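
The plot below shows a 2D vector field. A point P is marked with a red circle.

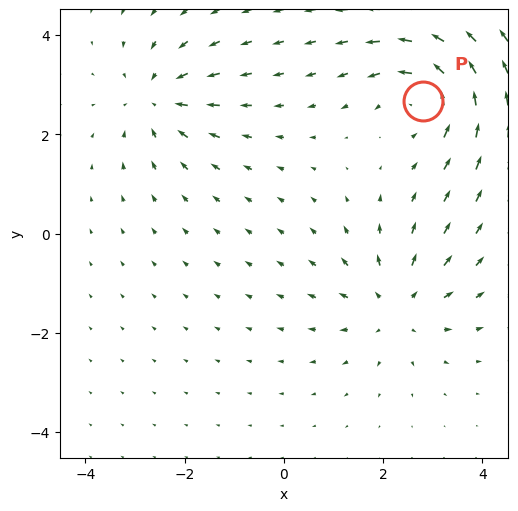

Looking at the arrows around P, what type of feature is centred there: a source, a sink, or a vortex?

At P (2.8, 2.7) the arrows circulate counterclockwise. Divergence ≈0, curl about +5 — near-zero divergence with nonzero curl is a vortex.

vortex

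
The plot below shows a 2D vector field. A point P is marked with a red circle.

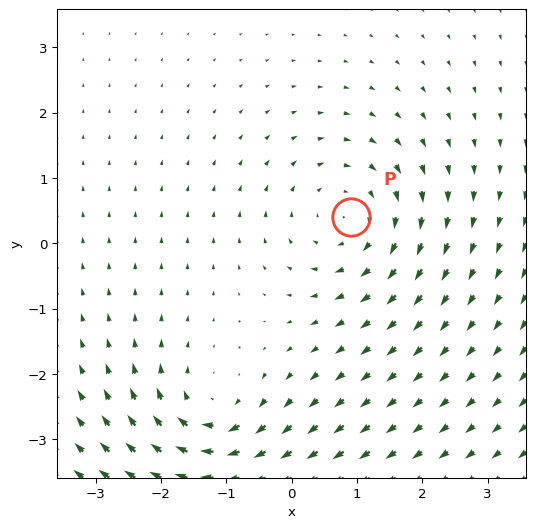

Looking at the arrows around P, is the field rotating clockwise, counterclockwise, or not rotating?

clockwise

Near P at (0.9, 0.4) the arrows circulate clockwise. The curl (z-component) there is about -3; negative curl means clockwise rotation.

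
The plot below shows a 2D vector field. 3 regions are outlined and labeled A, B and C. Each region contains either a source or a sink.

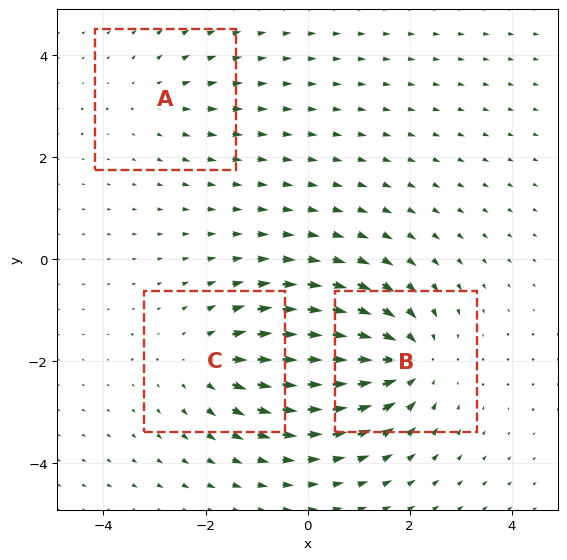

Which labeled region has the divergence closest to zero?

A

Divergence at each region's feature centre — A: about +2, B: about -5, C: about +3. Region A is closest to zero.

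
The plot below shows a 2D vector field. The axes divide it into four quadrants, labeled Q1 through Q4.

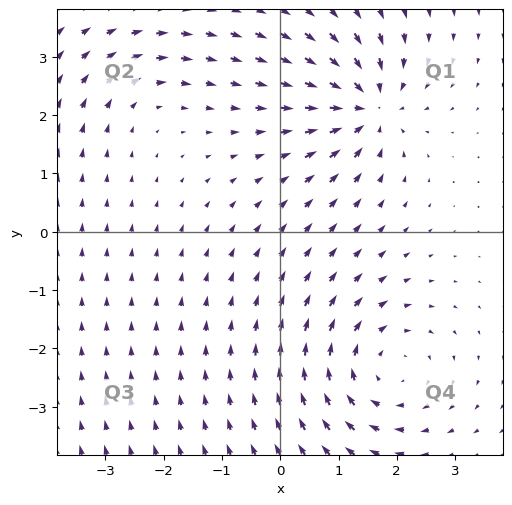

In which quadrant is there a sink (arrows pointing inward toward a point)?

The sink sits at approximately (1.5, 2.1), which lies in quadrant Q1. The divergence there is about -6, negative as expected for a sink.

Q1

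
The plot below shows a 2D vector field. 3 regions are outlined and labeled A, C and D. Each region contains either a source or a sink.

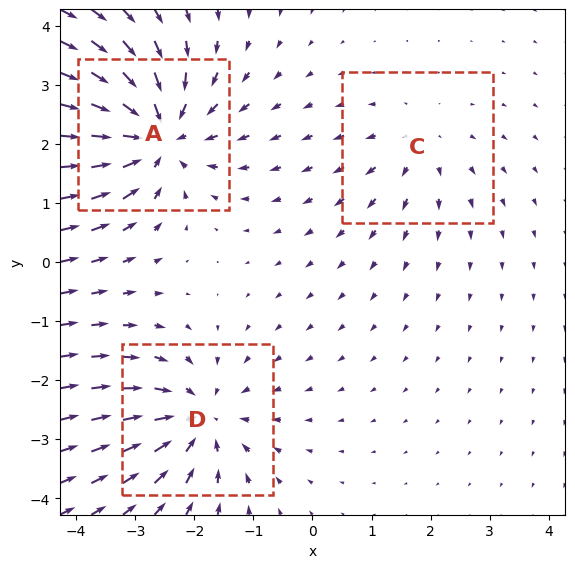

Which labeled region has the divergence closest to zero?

C

Divergence at each region's feature centre — A: about -5, C: about +2, D: about -4. Region C is closest to zero.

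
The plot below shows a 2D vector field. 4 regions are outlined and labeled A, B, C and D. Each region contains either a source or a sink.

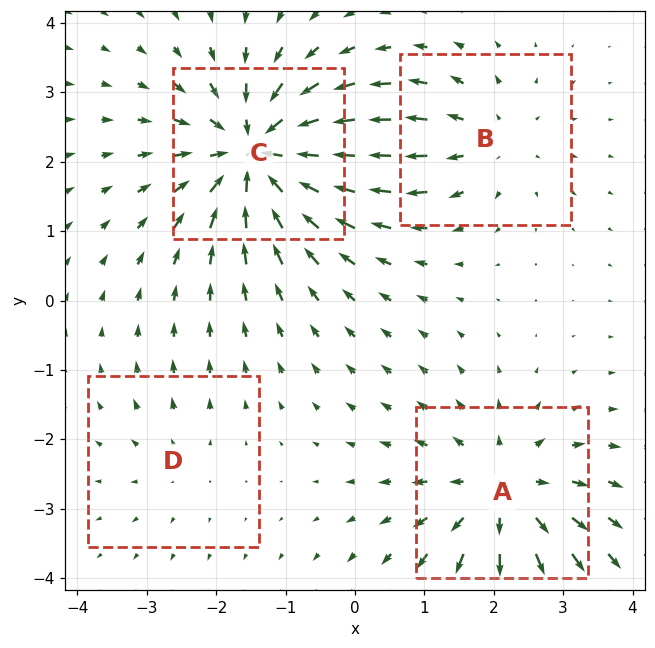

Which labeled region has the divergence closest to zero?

D

Divergence at each region's feature centre — A: about +5, B: about +4, C: about -7, D: about +2. Region D is closest to zero.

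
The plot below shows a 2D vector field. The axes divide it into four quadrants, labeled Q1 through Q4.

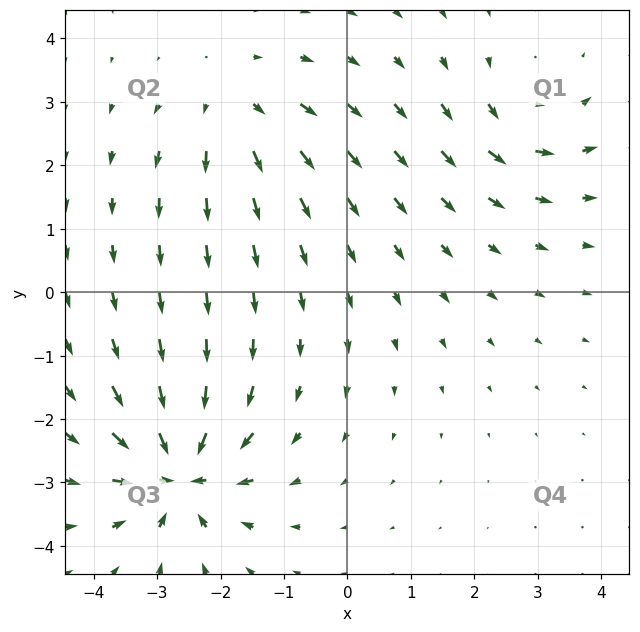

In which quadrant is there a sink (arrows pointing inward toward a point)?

Q3

The sink sits at approximately (-2.7, -2.8), which lies in quadrant Q3. The divergence there is about -7, negative as expected for a sink.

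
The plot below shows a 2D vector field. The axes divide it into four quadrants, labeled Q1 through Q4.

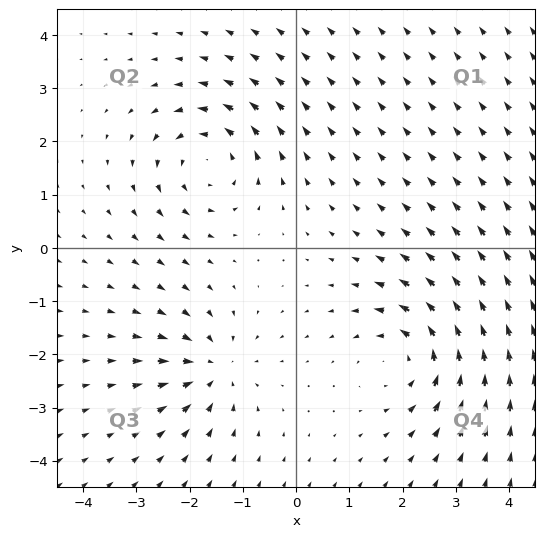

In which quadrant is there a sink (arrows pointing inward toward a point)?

The sink sits at approximately (-1.6, -2.3), which lies in quadrant Q3. The divergence there is about -4, negative as expected for a sink.

Q3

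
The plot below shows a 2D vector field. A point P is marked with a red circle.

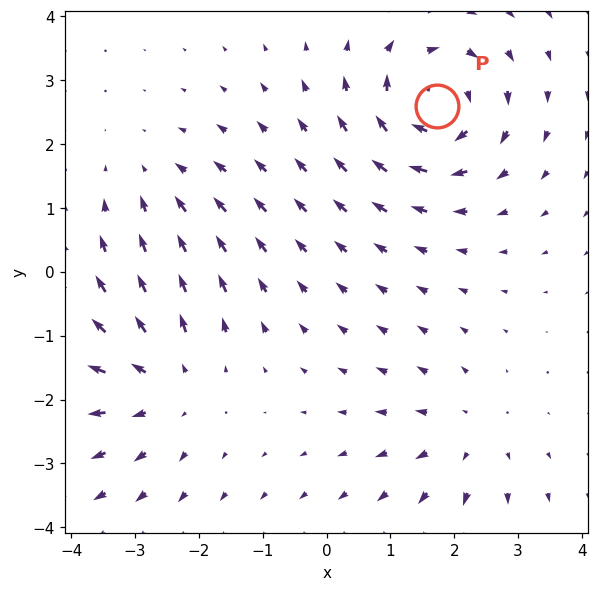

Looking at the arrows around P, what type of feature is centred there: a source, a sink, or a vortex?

At P (1.7, 2.6) the arrows circulate clockwise. Divergence ≈0, curl about -7 — near-zero divergence with nonzero curl is a vortex.

vortex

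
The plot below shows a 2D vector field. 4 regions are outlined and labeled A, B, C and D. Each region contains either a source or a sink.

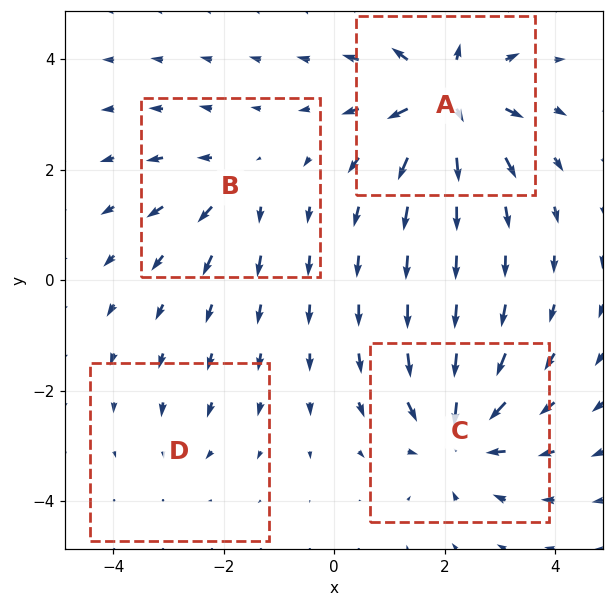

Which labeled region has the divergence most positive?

A

Divergence at each region's feature centre — A: about +7, B: about +3, C: about -6, D: about -2. Region A is most positive.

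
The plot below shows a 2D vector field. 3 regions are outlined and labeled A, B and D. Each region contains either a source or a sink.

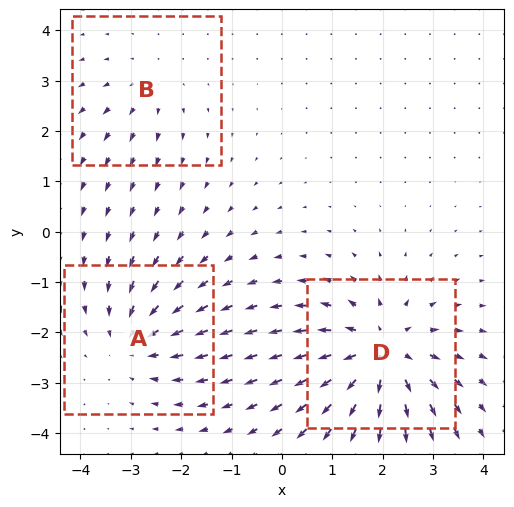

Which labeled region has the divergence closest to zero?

B

Divergence at each region's feature centre — A: about -3, B: about +2, D: about +5. Region B is closest to zero.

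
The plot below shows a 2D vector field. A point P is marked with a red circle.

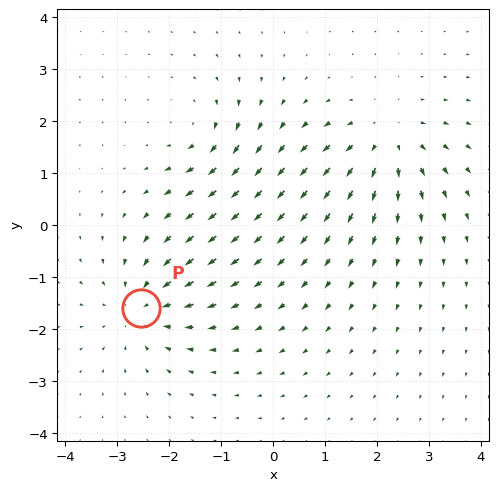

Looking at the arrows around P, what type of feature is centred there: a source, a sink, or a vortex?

sink

At P (-2.5, -1.6) the arrows converge inward. Divergence about -5, curl ≈0 — negative divergence with near-zero curl is a sink.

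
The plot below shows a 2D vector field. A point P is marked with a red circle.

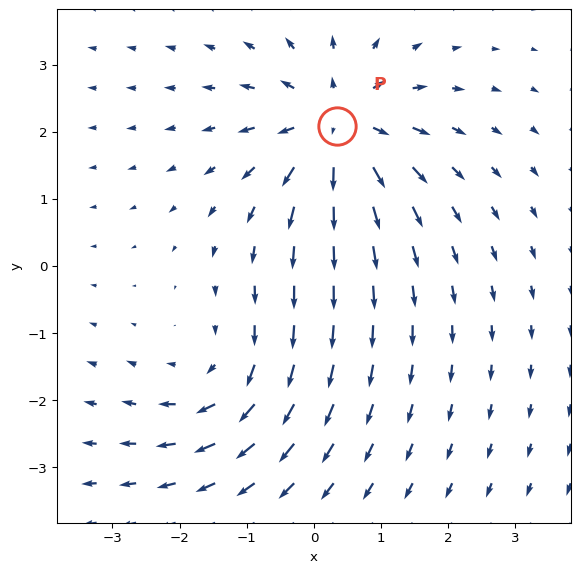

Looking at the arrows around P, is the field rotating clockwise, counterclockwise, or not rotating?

Near P at (0.3, 2.1) the arrows show no circulation. The curl there is ≈0.

not rotating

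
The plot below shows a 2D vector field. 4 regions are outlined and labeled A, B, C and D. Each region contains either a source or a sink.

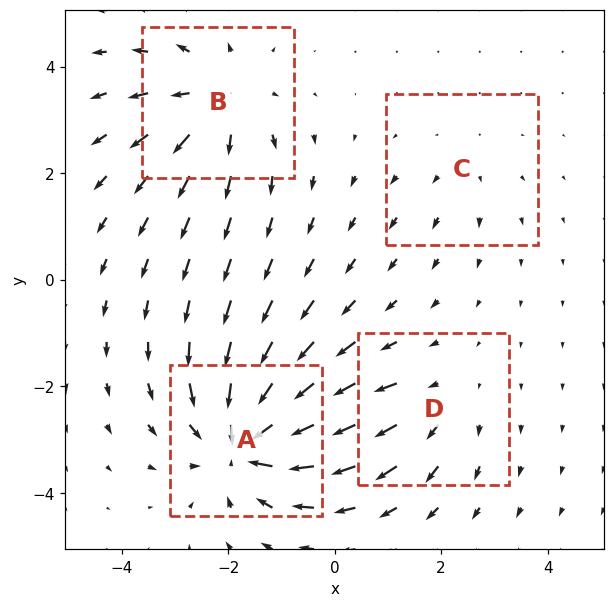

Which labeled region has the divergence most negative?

Divergence at each region's feature centre — A: about -7, B: about +5, C: about +2, D: about +3. Region A is most negative.

A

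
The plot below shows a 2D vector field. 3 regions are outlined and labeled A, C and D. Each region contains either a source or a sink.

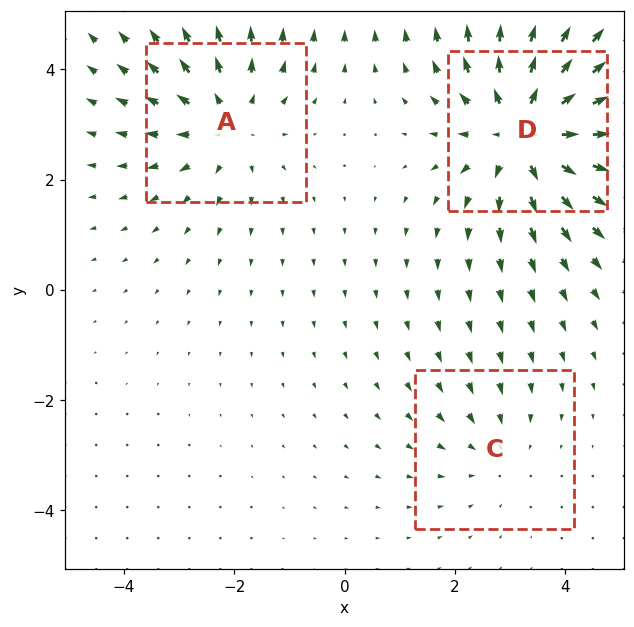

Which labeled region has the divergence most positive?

Divergence at each region's feature centre — A: about +3, C: about -2, D: about +4. Region D is most positive.

D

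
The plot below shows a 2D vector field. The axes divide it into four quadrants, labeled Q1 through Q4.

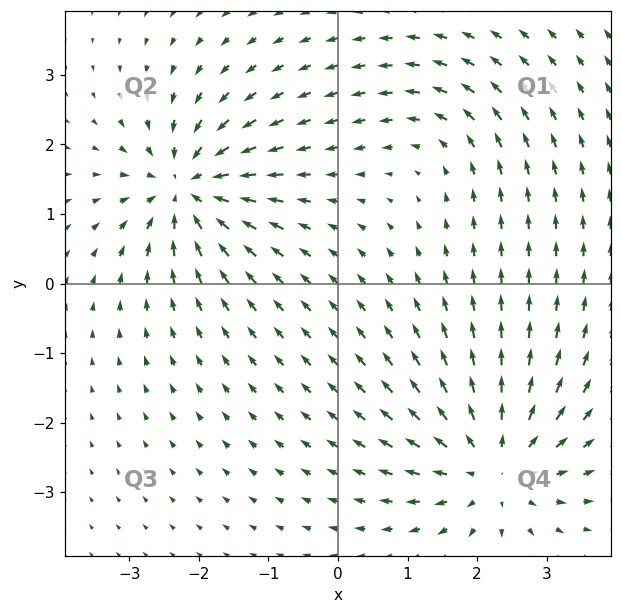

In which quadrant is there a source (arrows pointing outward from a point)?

Q4

The source sits at approximately (2.2, -2.6), which lies in quadrant Q4. The divergence there is about +5, positive as expected for a source.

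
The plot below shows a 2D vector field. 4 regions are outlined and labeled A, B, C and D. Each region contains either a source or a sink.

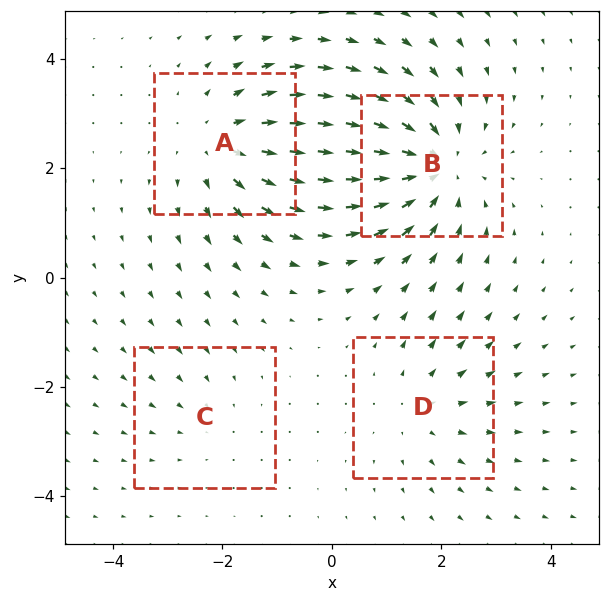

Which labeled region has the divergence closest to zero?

C

Divergence at each region's feature centre — A: about +4, B: about -6, C: about -2, D: about +3. Region C is closest to zero.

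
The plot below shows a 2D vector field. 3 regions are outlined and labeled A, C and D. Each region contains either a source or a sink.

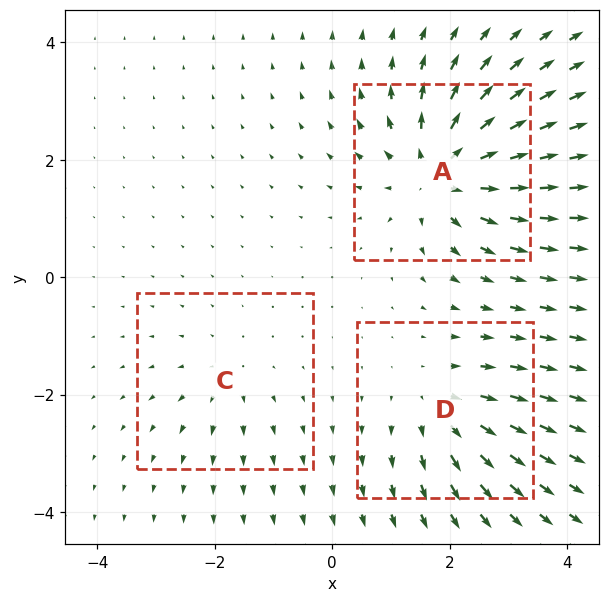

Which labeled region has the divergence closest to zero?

C

Divergence at each region's feature centre — A: about +5, C: about +2, D: about +3. Region C is closest to zero.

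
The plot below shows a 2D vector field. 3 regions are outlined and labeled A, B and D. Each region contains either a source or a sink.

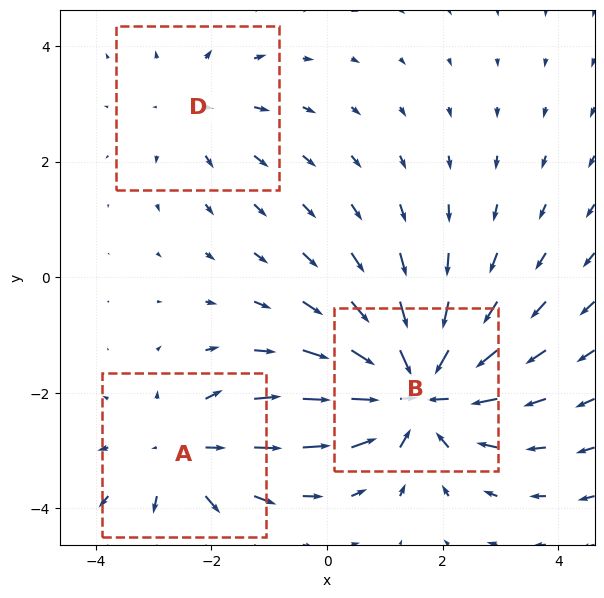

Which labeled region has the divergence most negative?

Divergence at each region's feature centre — A: about +3, B: about -4, D: about +2. Region B is most negative.

B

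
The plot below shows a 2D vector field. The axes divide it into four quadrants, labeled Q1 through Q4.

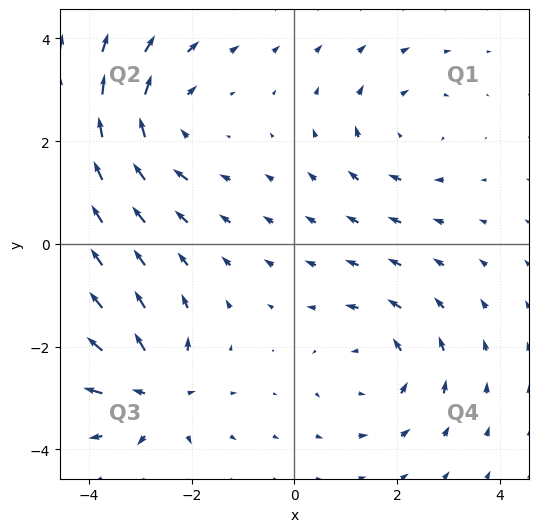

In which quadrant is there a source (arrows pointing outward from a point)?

The source sits at approximately (-2.7, -2.9), which lies in quadrant Q3. The divergence there is about +7, positive as expected for a source.

Q3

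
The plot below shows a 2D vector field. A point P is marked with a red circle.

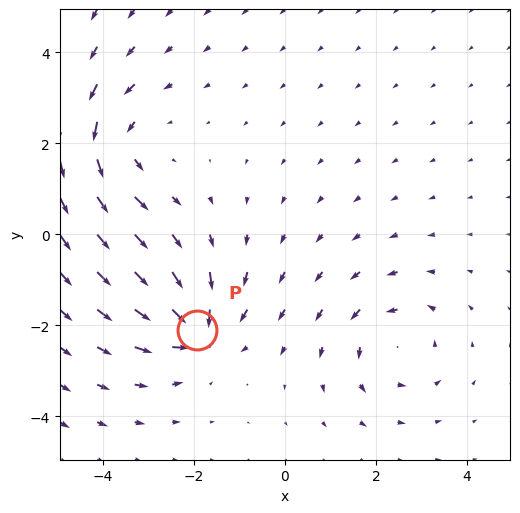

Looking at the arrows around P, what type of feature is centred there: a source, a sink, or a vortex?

sink

At P (-1.9, -2.1) the arrows converge inward. Divergence about -5, curl ≈0 — negative divergence with near-zero curl is a sink.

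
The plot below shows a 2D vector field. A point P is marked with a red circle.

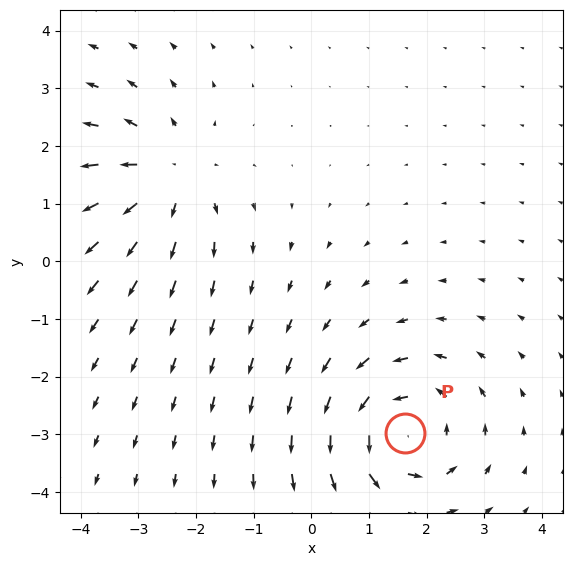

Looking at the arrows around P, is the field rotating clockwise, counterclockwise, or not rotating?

counterclockwise

Near P at (1.6, -3.0) the arrows circulate counterclockwise. The curl (z-component) there is about +4; positive curl means counterclockwise rotation.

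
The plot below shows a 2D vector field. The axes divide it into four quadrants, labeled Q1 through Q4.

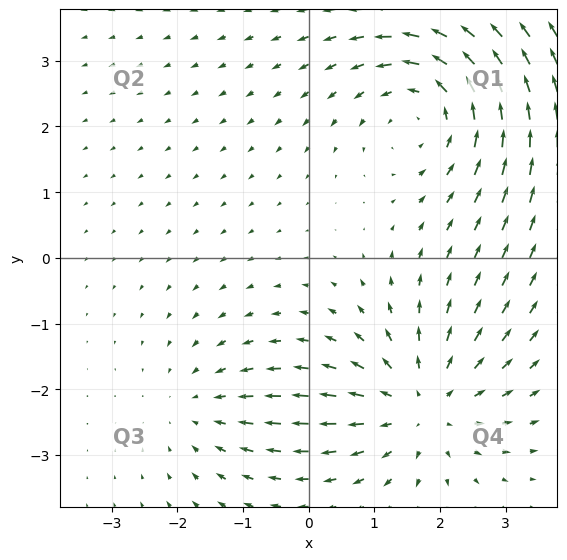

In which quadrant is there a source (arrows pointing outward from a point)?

Q4

The source sits at approximately (1.7, -2.2), which lies in quadrant Q4. The divergence there is about +4, positive as expected for a source.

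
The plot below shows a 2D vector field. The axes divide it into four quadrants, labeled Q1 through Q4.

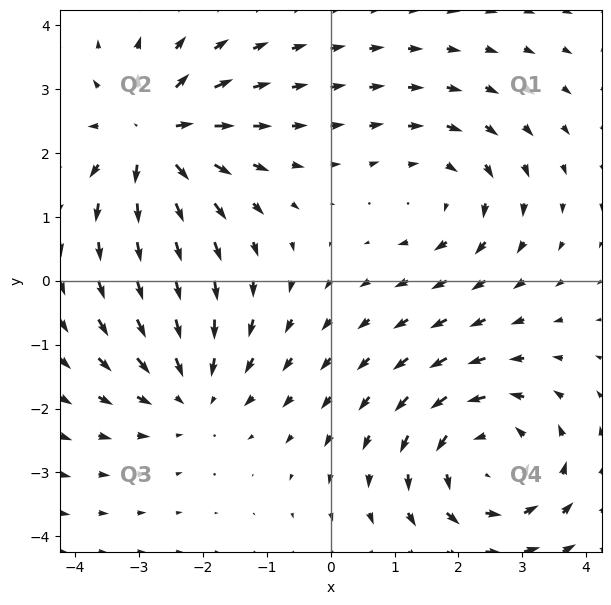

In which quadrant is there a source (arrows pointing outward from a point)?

Q2

The source sits at approximately (-2.8, 2.2), which lies in quadrant Q2. The divergence there is about +5, positive as expected for a source.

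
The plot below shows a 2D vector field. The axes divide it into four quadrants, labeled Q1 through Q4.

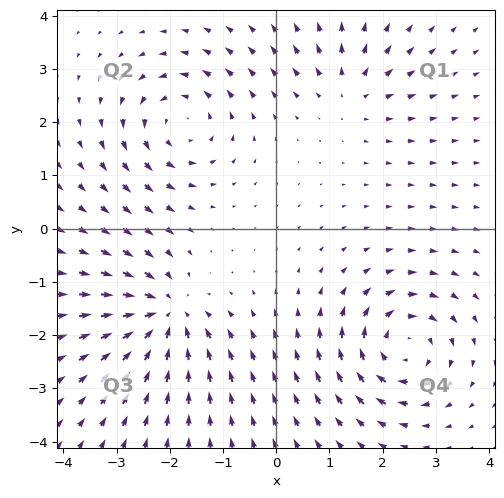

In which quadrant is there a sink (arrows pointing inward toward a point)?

Q3

The sink sits at approximately (-2.1, -1.6), which lies in quadrant Q3. The divergence there is about -6, negative as expected for a sink.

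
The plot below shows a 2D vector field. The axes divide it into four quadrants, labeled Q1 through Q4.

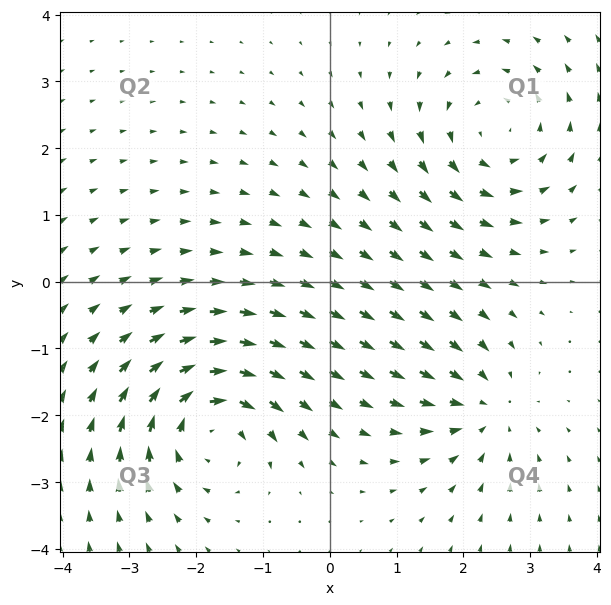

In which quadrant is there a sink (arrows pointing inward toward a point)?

Q4

The sink sits at approximately (2.3, -1.9), which lies in quadrant Q4. The divergence there is about -4, negative as expected for a sink.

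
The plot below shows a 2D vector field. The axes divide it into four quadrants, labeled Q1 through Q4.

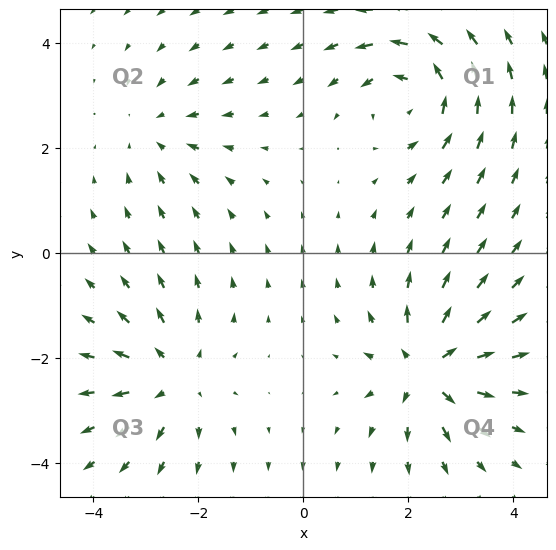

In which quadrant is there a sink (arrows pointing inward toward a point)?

Q2

The sink sits at approximately (-2.8, 2.3), which lies in quadrant Q2. The divergence there is about -2, negative as expected for a sink.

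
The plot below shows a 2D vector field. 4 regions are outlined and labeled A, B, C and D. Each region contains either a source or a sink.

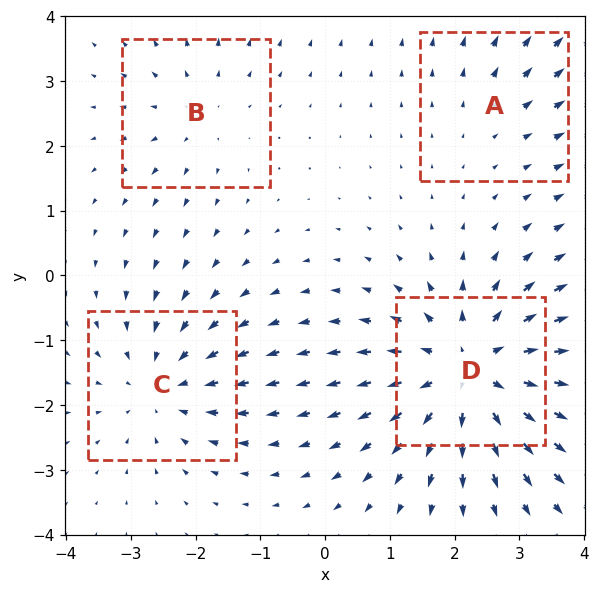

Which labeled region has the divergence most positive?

D

Divergence at each region's feature centre — A: about +2, B: about +3, C: about -4, D: about +6. Region D is most positive.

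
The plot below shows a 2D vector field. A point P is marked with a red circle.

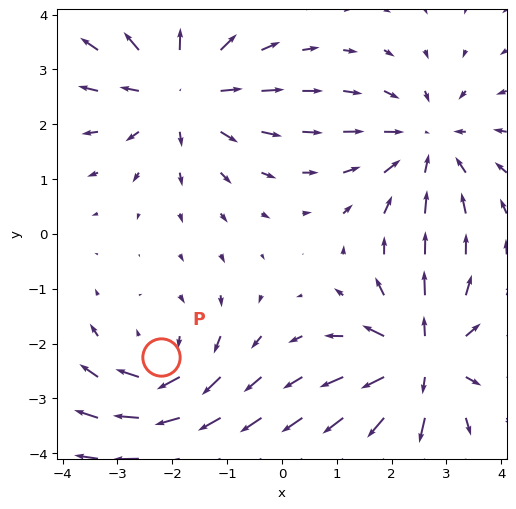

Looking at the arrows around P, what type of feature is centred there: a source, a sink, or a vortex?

vortex

At P (-2.2, -2.2) the arrows circulate clockwise. Divergence ≈0, curl about -3 — near-zero divergence with nonzero curl is a vortex.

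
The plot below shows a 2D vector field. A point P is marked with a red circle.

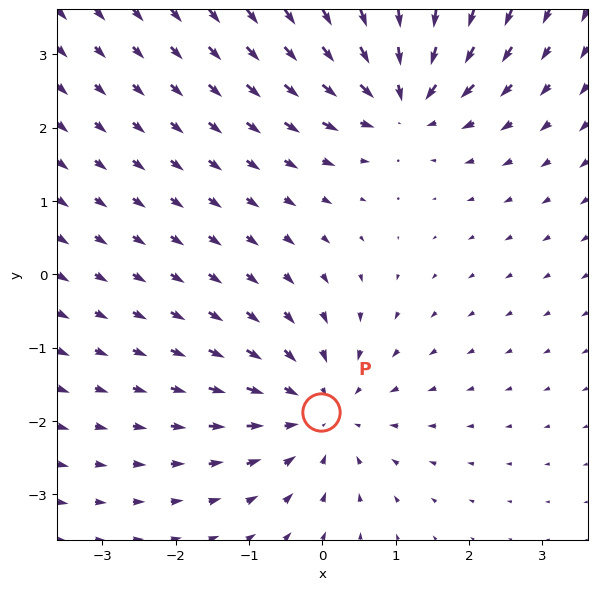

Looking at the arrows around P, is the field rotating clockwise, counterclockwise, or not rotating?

Near P at (-0.0, -1.9) the arrows show no circulation. The curl there is ≈0.

not rotating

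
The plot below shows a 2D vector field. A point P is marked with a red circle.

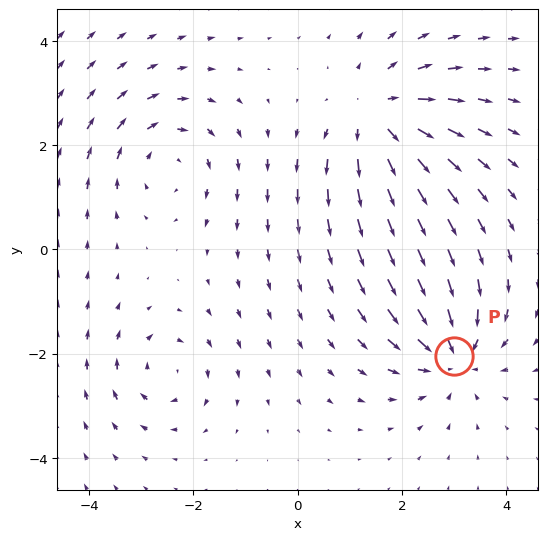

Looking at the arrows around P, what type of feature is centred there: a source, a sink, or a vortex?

sink

At P (3.0, -2.0) the arrows converge inward. Divergence about -5, curl ≈0 — negative divergence with near-zero curl is a sink.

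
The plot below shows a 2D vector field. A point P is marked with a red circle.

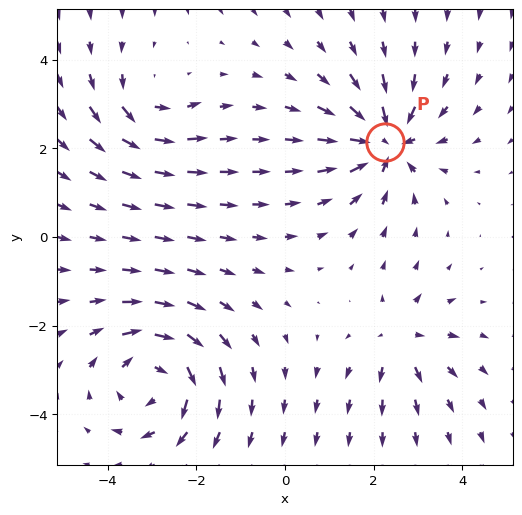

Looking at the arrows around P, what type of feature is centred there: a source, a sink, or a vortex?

At P (2.2, 2.1) the arrows converge inward. Divergence about -6, curl ≈0 — negative divergence with near-zero curl is a sink.

sink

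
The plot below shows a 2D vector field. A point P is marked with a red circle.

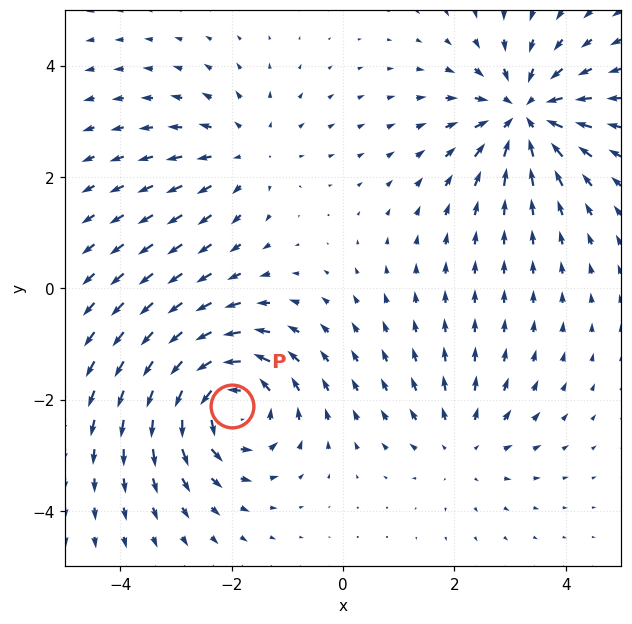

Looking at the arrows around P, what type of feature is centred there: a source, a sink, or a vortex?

At P (-2.0, -2.1) the arrows circulate counterclockwise. Divergence ≈0, curl about +5 — near-zero divergence with nonzero curl is a vortex.

vortex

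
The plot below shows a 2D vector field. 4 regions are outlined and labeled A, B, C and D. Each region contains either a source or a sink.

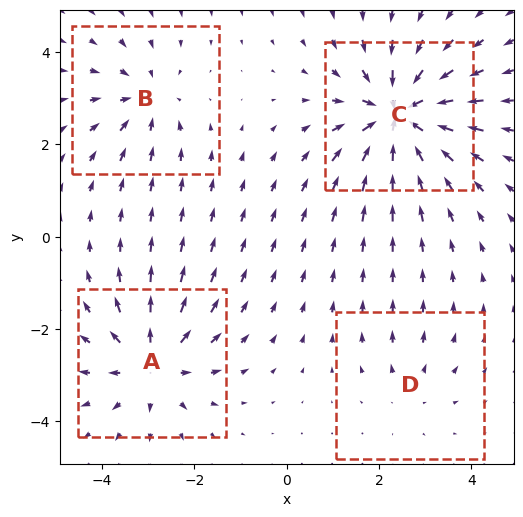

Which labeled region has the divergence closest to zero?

Divergence at each region's feature centre — A: about +5, B: about -4, C: about -7, D: about +2. Region D is closest to zero.

D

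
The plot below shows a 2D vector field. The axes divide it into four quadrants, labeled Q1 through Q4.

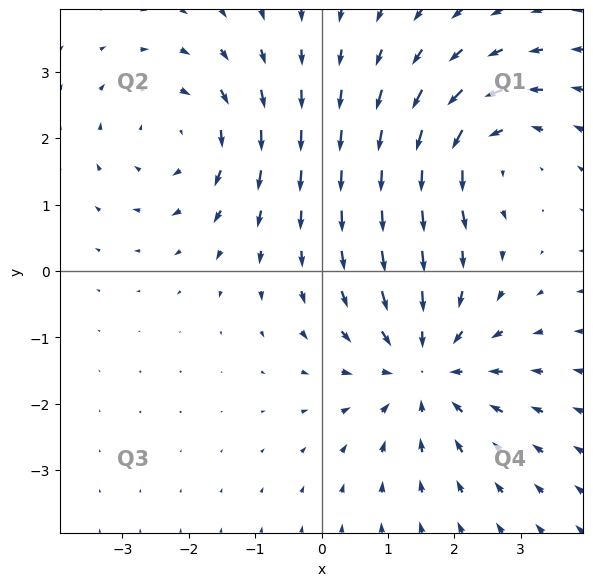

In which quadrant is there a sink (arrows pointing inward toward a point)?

The sink sits at approximately (1.5, -1.5), which lies in quadrant Q4. The divergence there is about -4, negative as expected for a sink.

Q4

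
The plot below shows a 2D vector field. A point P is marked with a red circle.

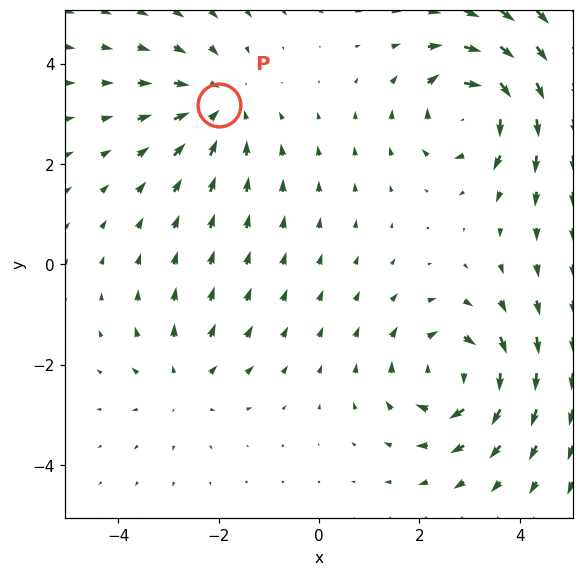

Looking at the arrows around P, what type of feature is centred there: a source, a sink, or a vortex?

At P (-2.0, 3.2) the arrows converge inward. Divergence about -4, curl ≈0 — negative divergence with near-zero curl is a sink.

sink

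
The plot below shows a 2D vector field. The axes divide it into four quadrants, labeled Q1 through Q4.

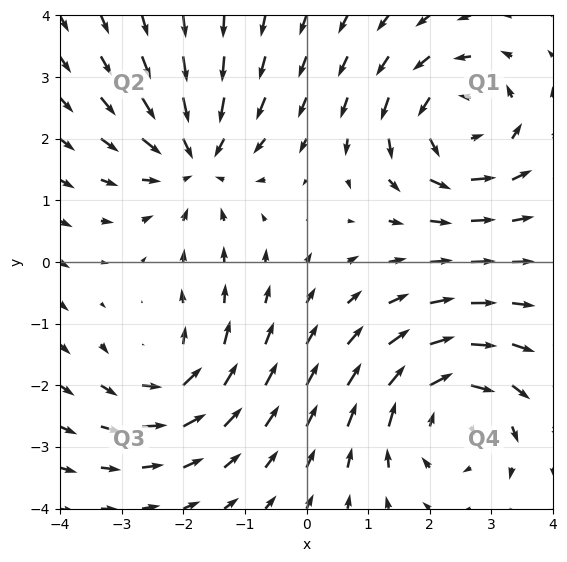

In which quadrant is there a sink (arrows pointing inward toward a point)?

Q2

The sink sits at approximately (-1.8, 1.7), which lies in quadrant Q2. The divergence there is about -5, negative as expected for a sink.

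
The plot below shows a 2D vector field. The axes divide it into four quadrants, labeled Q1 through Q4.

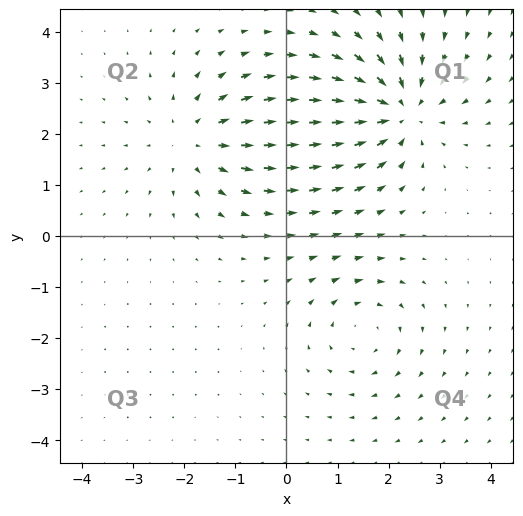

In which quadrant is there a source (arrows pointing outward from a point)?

The source sits at approximately (-1.8, 1.9), which lies in quadrant Q2. The divergence there is about +3, positive as expected for a source.

Q2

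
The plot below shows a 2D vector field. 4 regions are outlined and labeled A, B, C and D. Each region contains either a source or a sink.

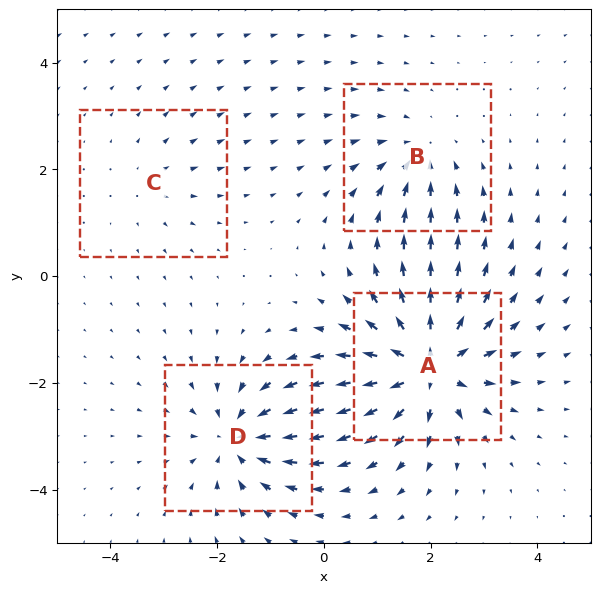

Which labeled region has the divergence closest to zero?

Divergence at each region's feature centre — A: about +8, B: about -4, C: about +2, D: about -6. Region C is closest to zero.

C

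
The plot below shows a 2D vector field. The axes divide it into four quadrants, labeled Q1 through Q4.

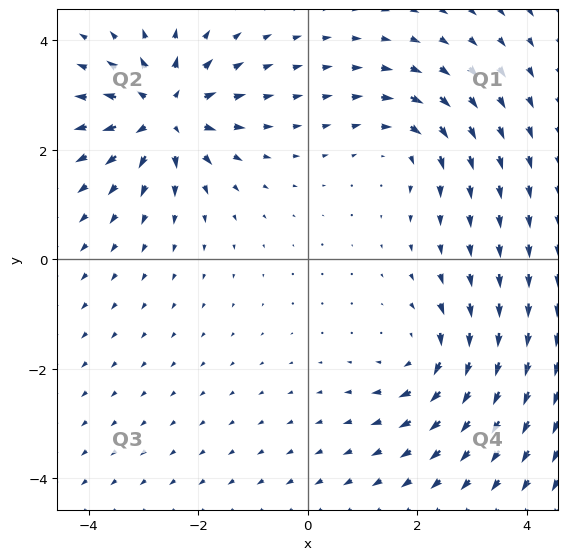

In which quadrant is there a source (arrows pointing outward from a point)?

The source sits at approximately (-2.6, 2.6), which lies in quadrant Q2. The divergence there is about +7, positive as expected for a source.

Q2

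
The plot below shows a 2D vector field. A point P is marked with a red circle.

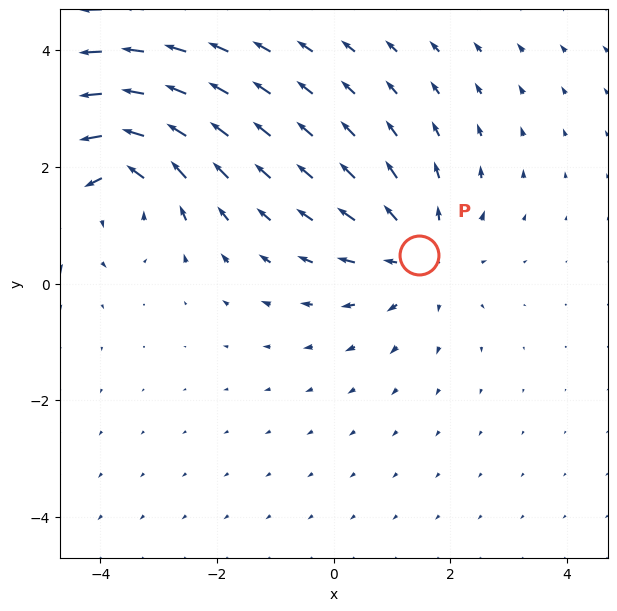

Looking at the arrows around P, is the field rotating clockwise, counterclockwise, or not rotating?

Near P at (1.5, 0.5) the arrows show no circulation. The curl there is ≈0.

not rotating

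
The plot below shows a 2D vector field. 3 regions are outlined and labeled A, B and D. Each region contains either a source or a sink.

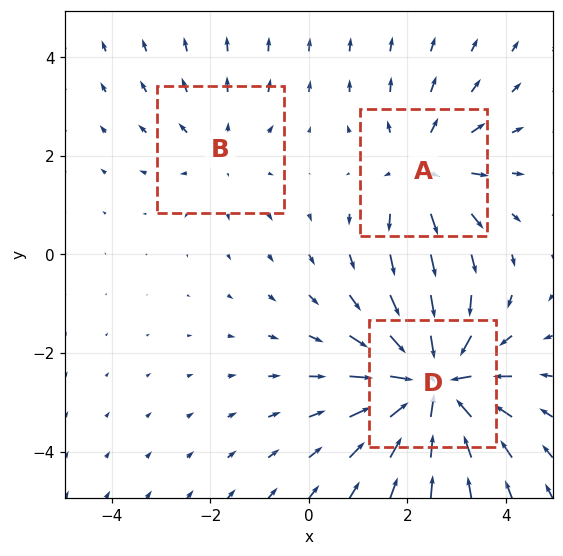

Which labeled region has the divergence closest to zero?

B

Divergence at each region's feature centre — A: about +3, B: about +2, D: about -5. Region B is closest to zero.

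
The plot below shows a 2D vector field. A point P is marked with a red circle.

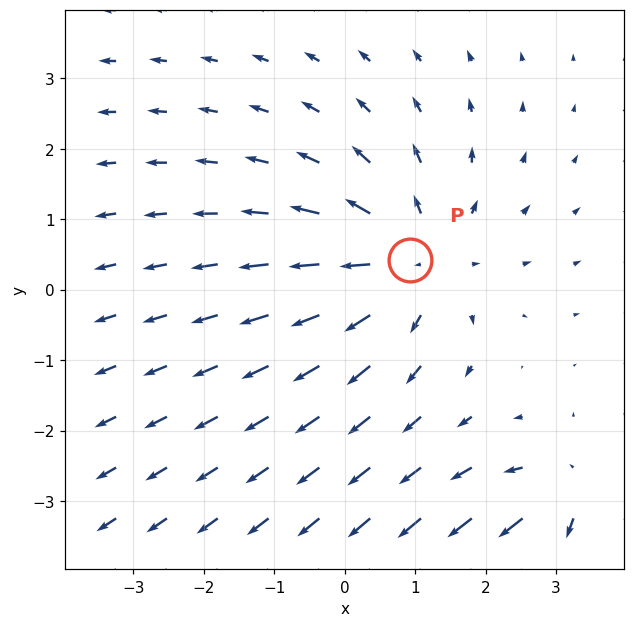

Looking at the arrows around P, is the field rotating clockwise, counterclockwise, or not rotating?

Near P at (0.9, 0.4) the arrows show no circulation. The curl there is ≈0.

not rotating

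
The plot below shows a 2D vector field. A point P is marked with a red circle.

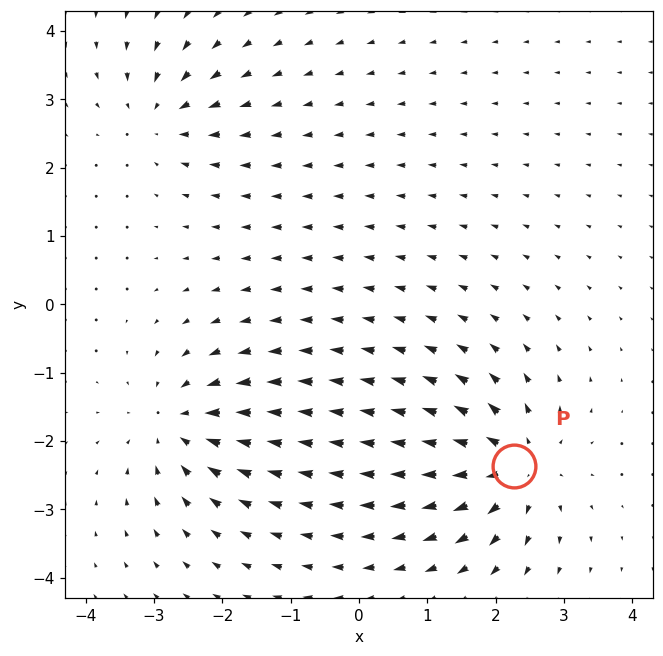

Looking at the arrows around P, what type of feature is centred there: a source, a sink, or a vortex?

At P (2.3, -2.4) the arrows spread outward. Divergence about +6, curl ≈0 — positive divergence with near-zero curl is a source.

source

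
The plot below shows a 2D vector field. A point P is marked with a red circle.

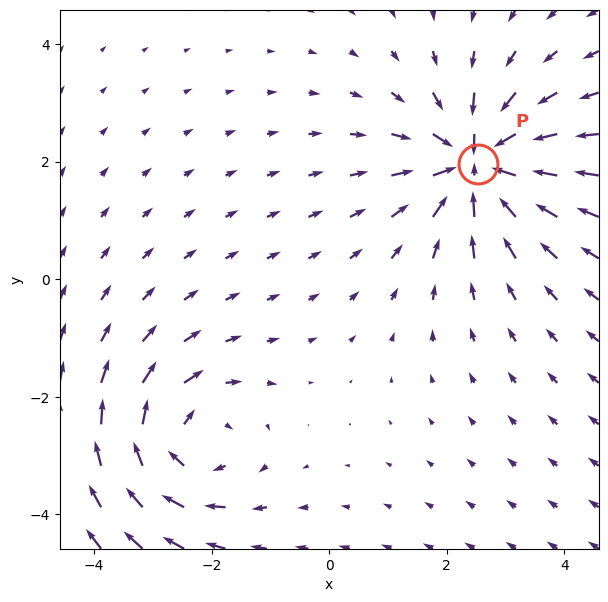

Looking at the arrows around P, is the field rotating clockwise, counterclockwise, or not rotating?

not rotating

Near P at (2.5, 2.0) the arrows show no circulation. The curl there is ≈0.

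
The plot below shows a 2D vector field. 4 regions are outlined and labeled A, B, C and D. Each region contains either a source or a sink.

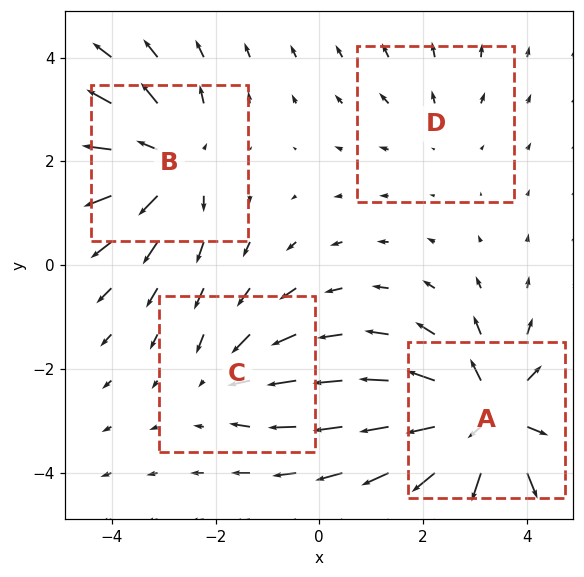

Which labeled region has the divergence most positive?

Divergence at each region's feature centre — A: about +6, B: about +4, C: about -3, D: about +2. Region A is most positive.

A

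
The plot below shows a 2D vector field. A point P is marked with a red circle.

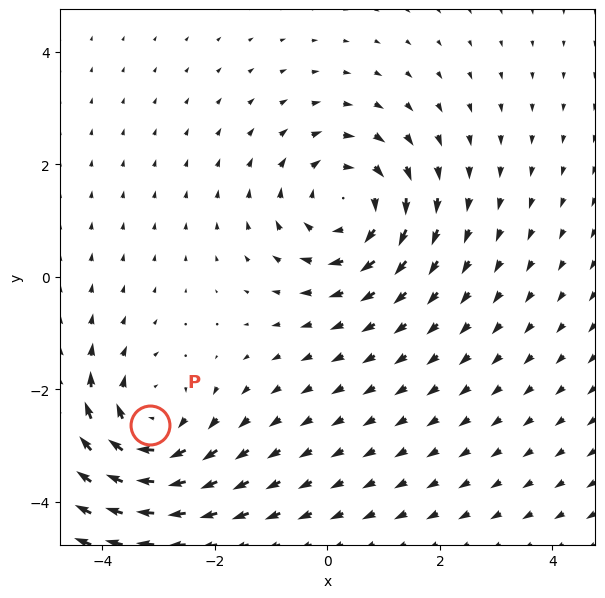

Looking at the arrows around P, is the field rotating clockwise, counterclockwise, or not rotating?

clockwise

Near P at (-3.2, -2.6) the arrows circulate clockwise. The curl (z-component) there is about -3; negative curl means clockwise rotation.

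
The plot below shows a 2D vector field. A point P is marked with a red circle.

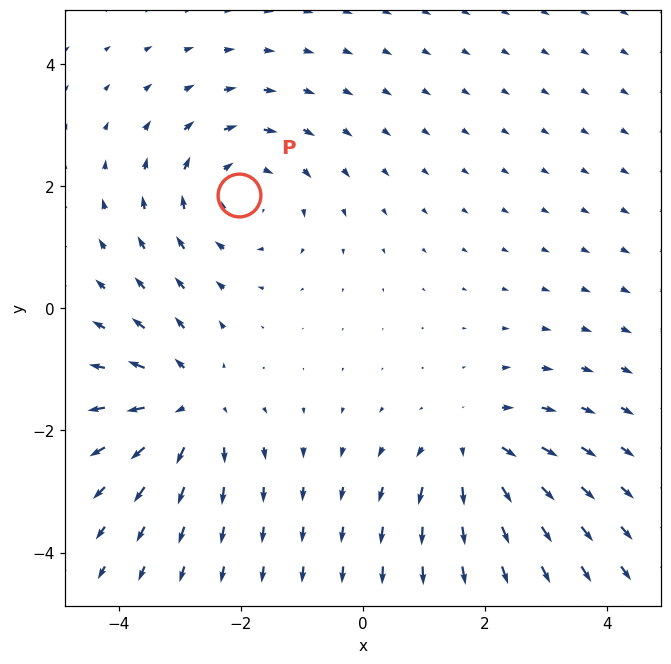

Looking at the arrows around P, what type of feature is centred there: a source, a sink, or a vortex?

vortex

At P (-2.0, 1.9) the arrows circulate clockwise. Divergence ≈0, curl about -4 — near-zero divergence with nonzero curl is a vortex.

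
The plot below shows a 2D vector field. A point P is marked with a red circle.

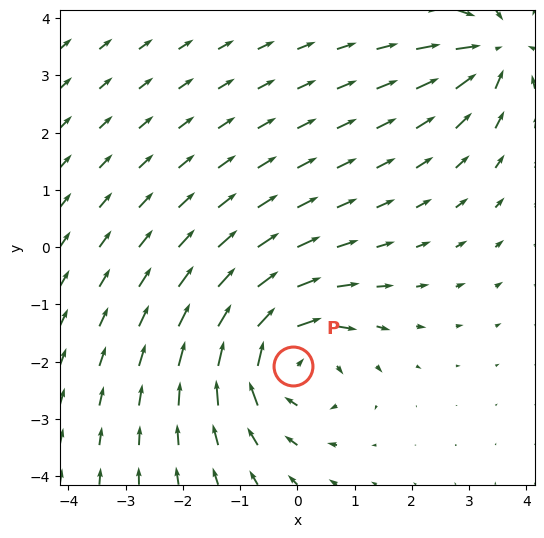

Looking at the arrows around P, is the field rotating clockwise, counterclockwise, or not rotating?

Near P at (-0.1, -2.1) the arrows circulate clockwise. The curl (z-component) there is about -5; negative curl means clockwise rotation.

clockwise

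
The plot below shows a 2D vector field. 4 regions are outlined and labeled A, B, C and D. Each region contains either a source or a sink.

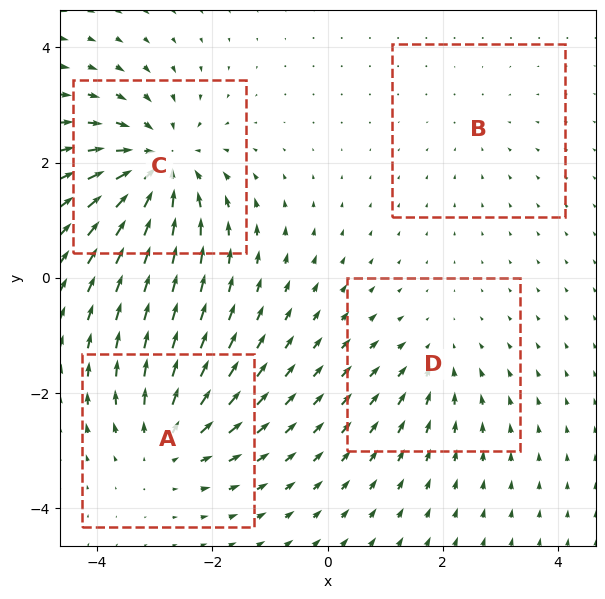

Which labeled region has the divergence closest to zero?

Divergence at each region's feature centre — A: about +5, B: about -2, C: about -7, D: about -3. Region B is closest to zero.

B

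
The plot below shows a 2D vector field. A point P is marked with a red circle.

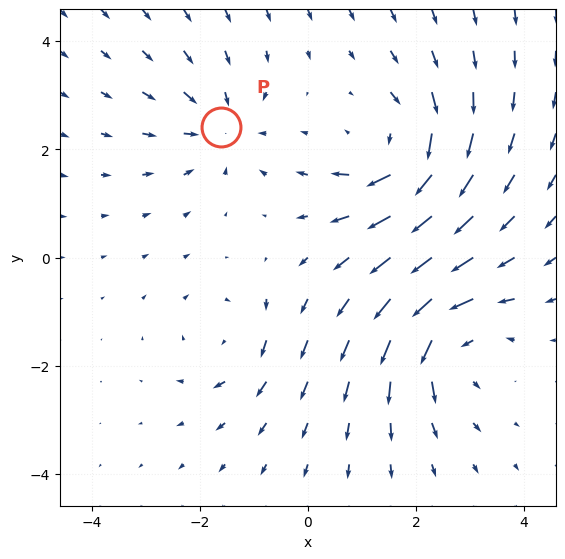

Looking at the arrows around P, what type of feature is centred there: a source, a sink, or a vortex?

At P (-1.6, 2.4) the arrows converge inward. Divergence about -4, curl ≈0 — negative divergence with near-zero curl is a sink.

sink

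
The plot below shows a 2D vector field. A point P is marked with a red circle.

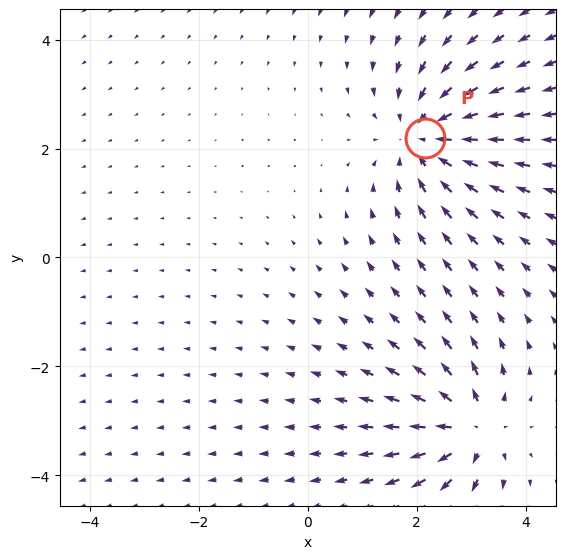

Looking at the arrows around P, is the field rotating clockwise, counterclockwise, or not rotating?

not rotating

Near P at (2.2, 2.2) the arrows show no circulation. The curl there is ≈0.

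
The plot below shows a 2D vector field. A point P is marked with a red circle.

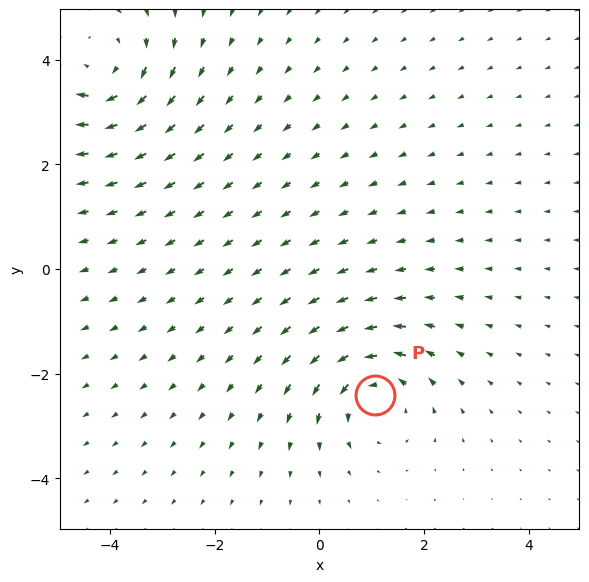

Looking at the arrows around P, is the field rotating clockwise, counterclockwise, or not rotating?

Near P at (1.1, -2.4) the arrows circulate counterclockwise. The curl (z-component) there is about +5; positive curl means counterclockwise rotation.

counterclockwise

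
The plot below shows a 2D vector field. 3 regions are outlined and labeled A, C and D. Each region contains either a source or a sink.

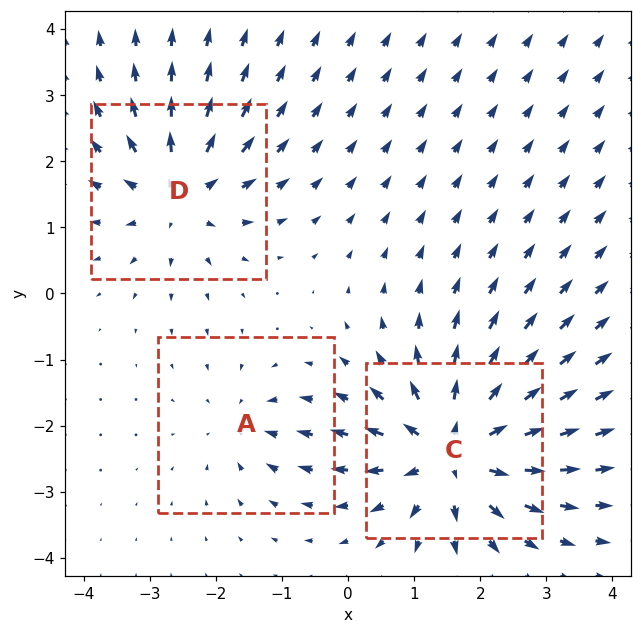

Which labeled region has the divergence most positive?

C

Divergence at each region's feature centre — A: about -2, C: about +6, D: about +4. Region C is most positive.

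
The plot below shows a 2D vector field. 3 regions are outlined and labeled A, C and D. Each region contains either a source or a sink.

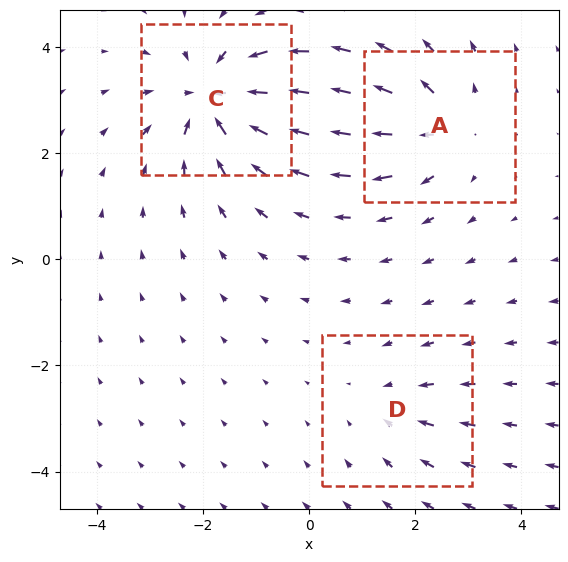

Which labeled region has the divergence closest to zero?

Divergence at each region's feature centre — A: about +3, C: about -5, D: about -2. Region D is closest to zero.

D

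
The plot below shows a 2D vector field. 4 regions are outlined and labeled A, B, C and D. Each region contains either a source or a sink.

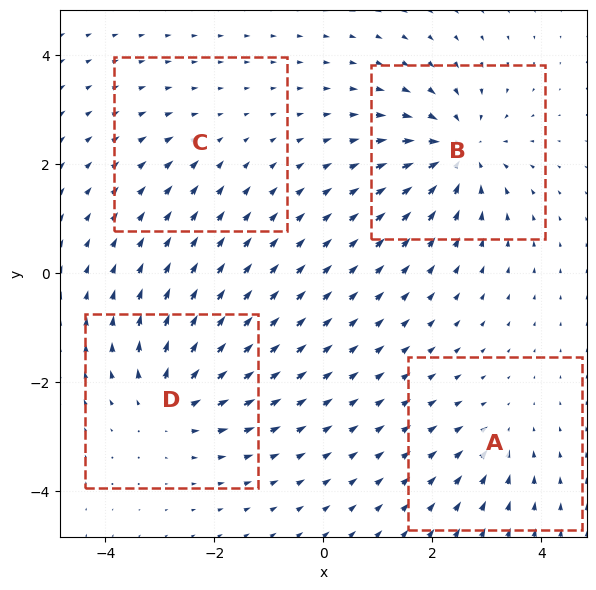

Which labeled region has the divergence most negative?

B

Divergence at each region's feature centre — A: about -3, B: about -7, C: about -2, D: about +5. Region B is most negative.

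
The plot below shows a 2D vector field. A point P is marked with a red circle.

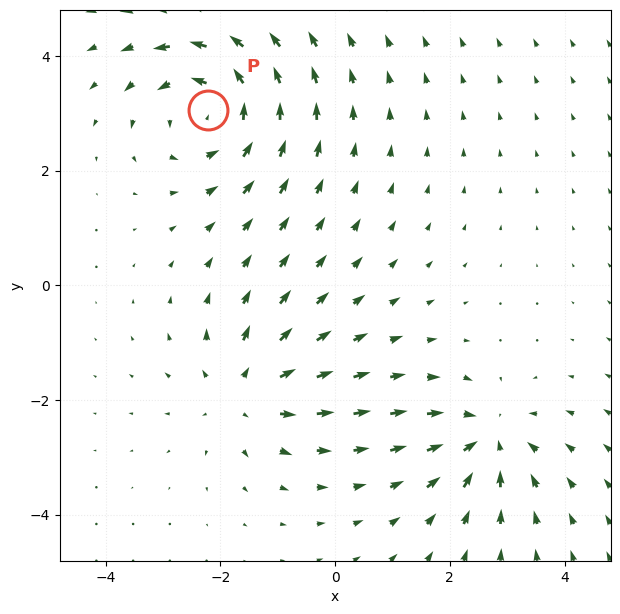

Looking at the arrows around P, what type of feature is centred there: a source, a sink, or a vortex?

vortex

At P (-2.2, 3.0) the arrows circulate counterclockwise. Divergence ≈0, curl about +5 — near-zero divergence with nonzero curl is a vortex.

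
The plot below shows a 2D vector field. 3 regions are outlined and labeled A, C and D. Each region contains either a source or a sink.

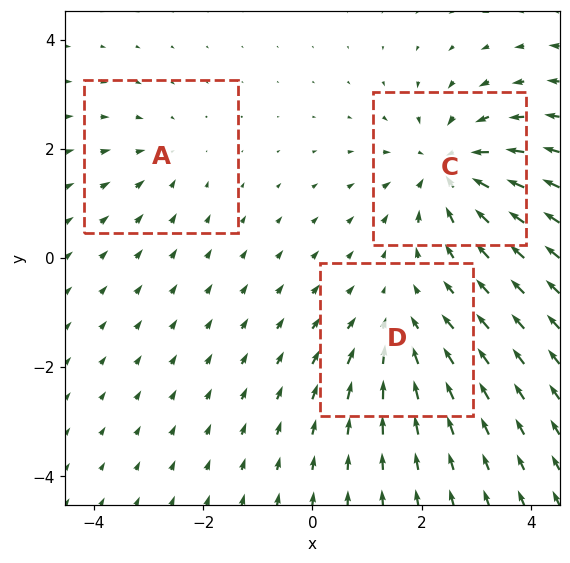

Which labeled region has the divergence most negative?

Divergence at each region's feature centre — A: about -2, C: about -5, D: about -3. Region C is most negative.

C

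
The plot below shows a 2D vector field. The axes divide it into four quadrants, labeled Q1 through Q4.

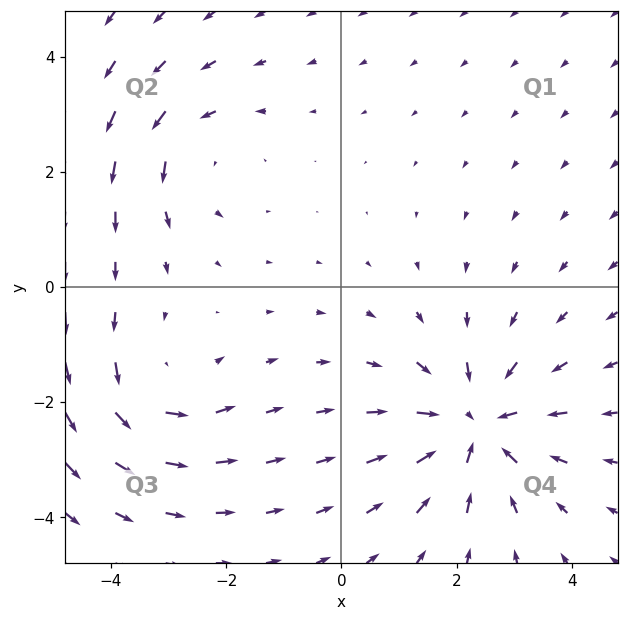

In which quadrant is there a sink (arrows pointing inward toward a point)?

Q4

The sink sits at approximately (2.3, -2.4), which lies in quadrant Q4. The divergence there is about -4, negative as expected for a sink.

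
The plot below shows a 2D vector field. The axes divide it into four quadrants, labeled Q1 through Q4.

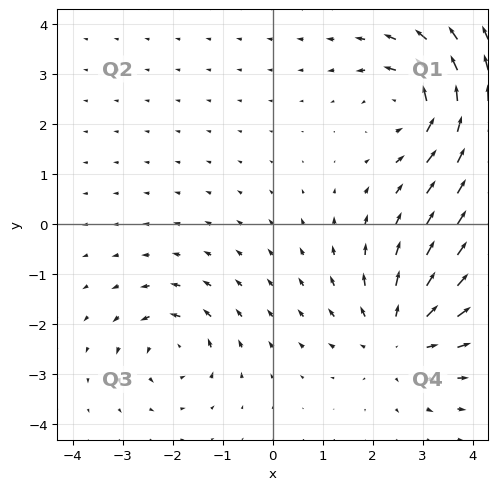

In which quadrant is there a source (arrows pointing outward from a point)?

The source sits at approximately (2.5, -2.3), which lies in quadrant Q4. The divergence there is about +4, positive as expected for a source.

Q4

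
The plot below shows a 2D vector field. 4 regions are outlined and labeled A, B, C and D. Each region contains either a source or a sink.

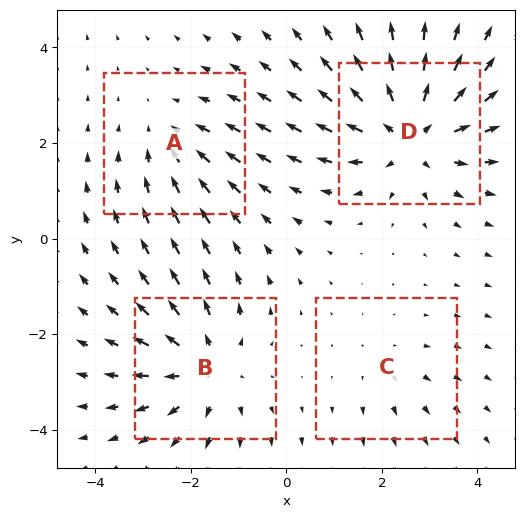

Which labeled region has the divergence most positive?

D

Divergence at each region's feature centre — A: about -3, B: about +4, C: about +2, D: about +5. Region D is most positive.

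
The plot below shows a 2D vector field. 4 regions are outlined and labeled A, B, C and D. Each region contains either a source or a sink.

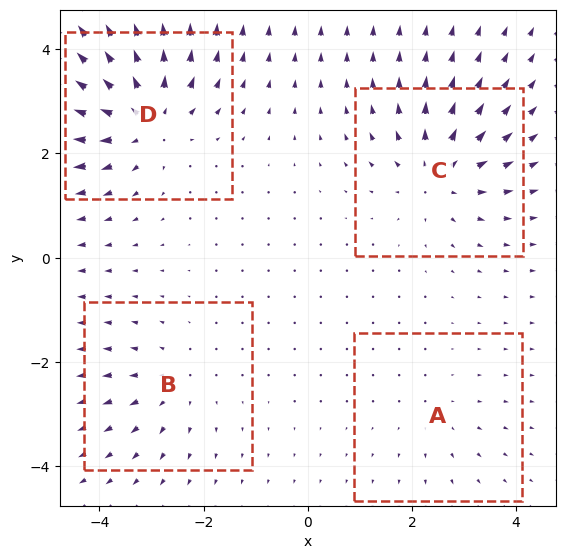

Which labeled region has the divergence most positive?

D

Divergence at each region's feature centre — A: about +2, B: about +3, C: about +5, D: about +7. Region D is most positive.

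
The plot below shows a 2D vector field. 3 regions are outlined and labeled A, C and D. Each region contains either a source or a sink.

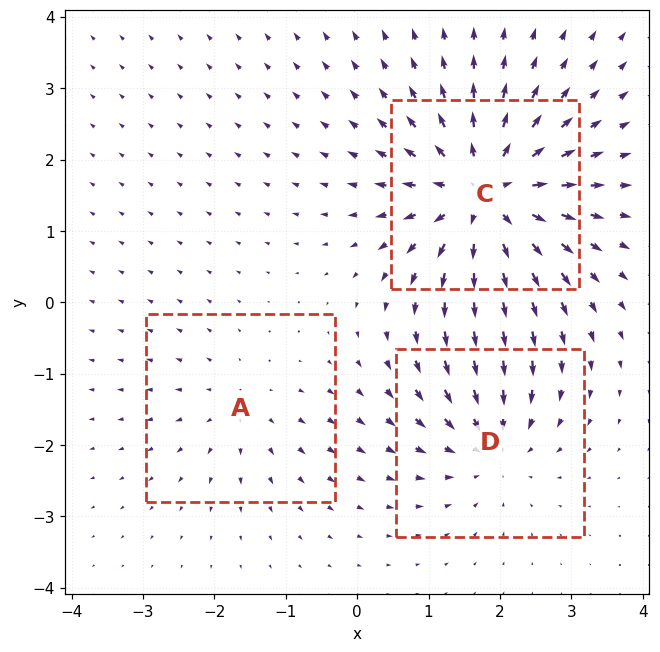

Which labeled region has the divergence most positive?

Divergence at each region's feature centre — A: about +2, C: about +6, D: about -3. Region C is most positive.

C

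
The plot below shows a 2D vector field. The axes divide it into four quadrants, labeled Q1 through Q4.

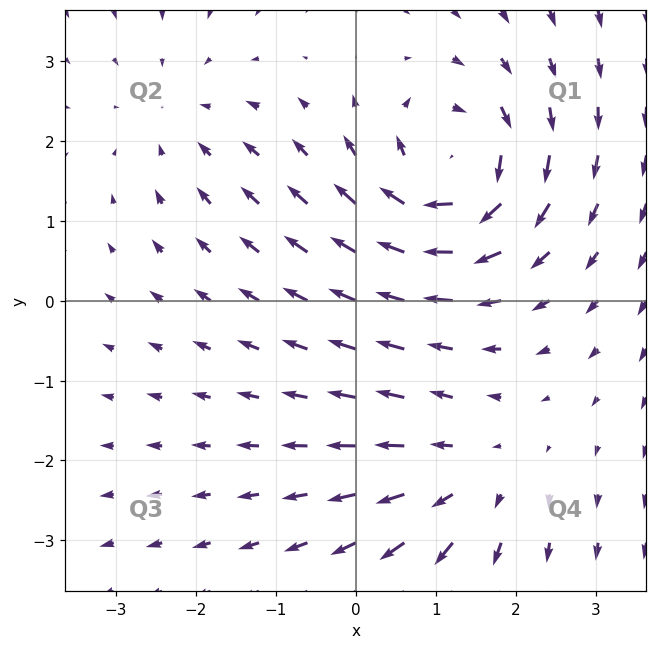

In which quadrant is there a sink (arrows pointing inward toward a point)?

Q2

The sink sits at approximately (-2.2, 2.3), which lies in quadrant Q2. The divergence there is about -2, negative as expected for a sink.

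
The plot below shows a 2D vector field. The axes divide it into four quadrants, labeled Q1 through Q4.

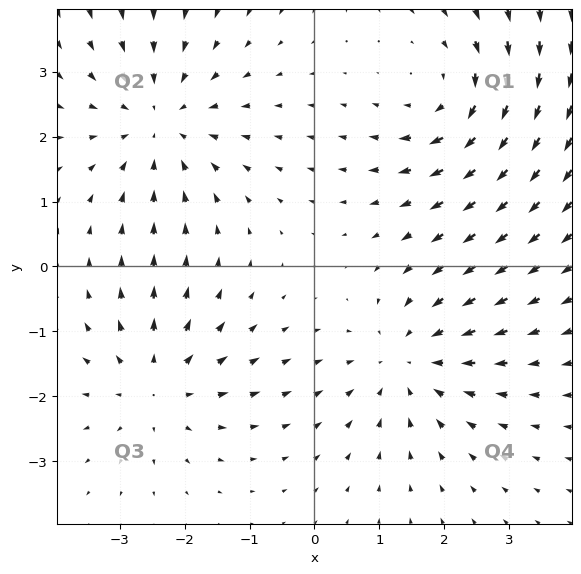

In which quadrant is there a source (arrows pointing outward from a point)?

The source sits at approximately (-2.4, -1.8), which lies in quadrant Q3. The divergence there is about +4, positive as expected for a source.

Q3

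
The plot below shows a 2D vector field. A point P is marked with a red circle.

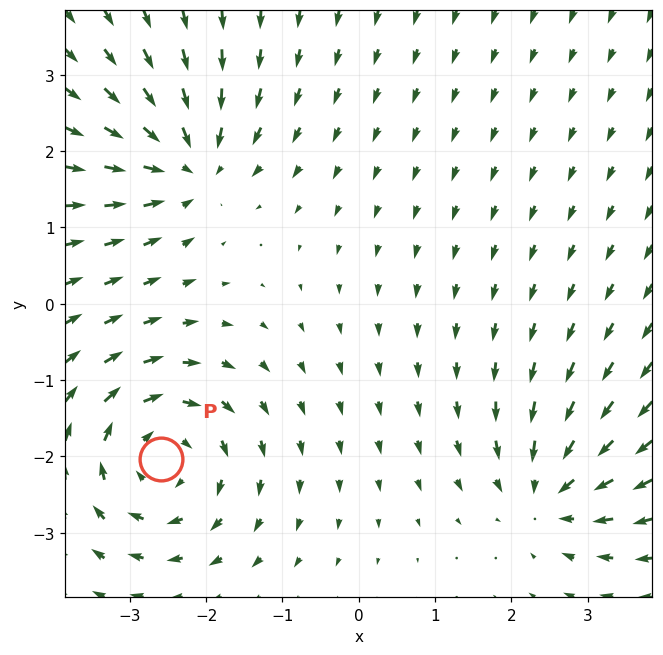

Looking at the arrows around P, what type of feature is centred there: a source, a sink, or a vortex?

At P (-2.6, -2.0) the arrows circulate clockwise. Divergence ≈0, curl about -5 — near-zero divergence with nonzero curl is a vortex.

vortex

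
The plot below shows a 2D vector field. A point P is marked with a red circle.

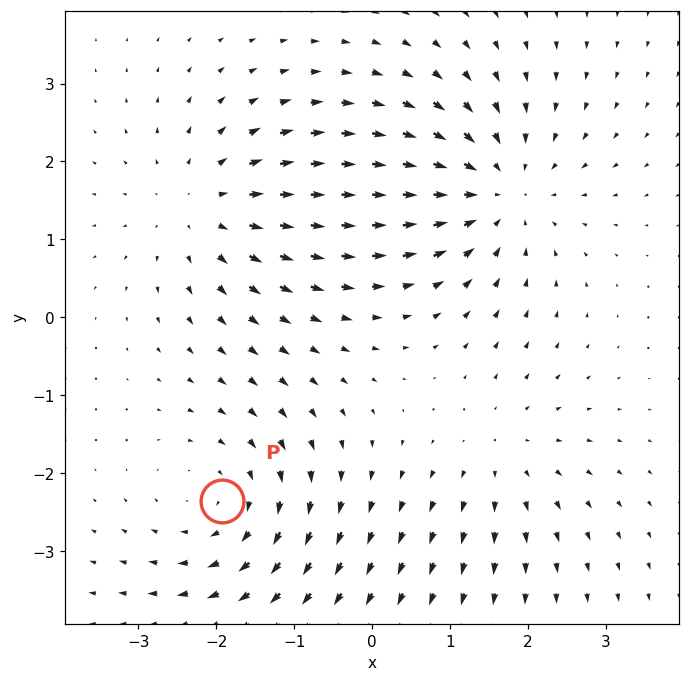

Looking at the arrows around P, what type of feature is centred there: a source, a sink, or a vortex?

vortex

At P (-1.9, -2.4) the arrows circulate clockwise. Divergence ≈0, curl about -3 — near-zero divergence with nonzero curl is a vortex.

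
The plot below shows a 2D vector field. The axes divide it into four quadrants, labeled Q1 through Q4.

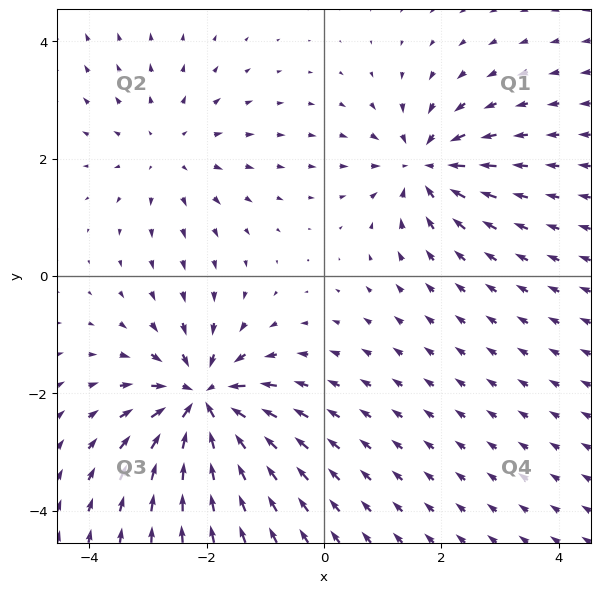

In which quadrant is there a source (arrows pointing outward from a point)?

The source sits at approximately (-2.7, 2.1), which lies in quadrant Q2. The divergence there is about +3, positive as expected for a source.

Q2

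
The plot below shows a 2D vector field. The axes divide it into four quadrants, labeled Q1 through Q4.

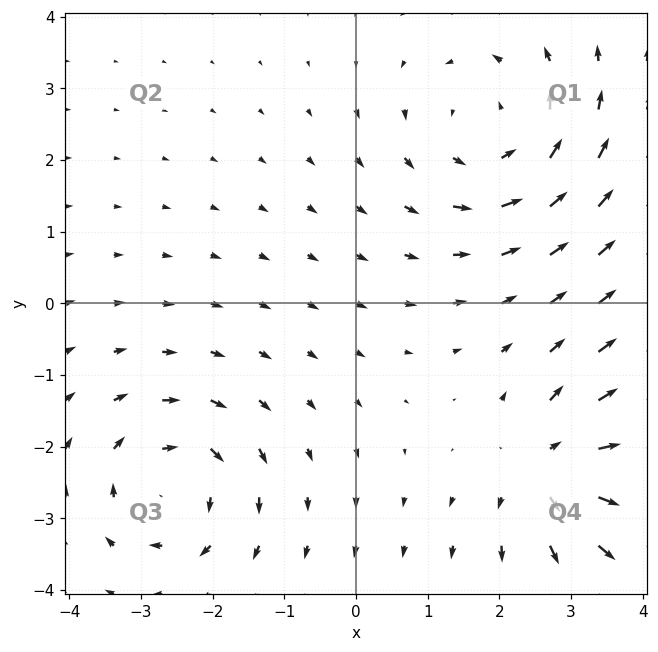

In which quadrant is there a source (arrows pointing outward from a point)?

The source sits at approximately (2.7, -2.3), which lies in quadrant Q4. The divergence there is about +4, positive as expected for a source.

Q4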